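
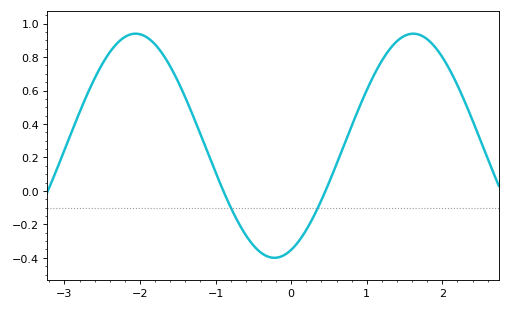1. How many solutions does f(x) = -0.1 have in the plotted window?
2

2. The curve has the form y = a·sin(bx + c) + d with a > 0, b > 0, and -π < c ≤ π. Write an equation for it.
y = 0.67sin(1.7x - 1.2) + 0.27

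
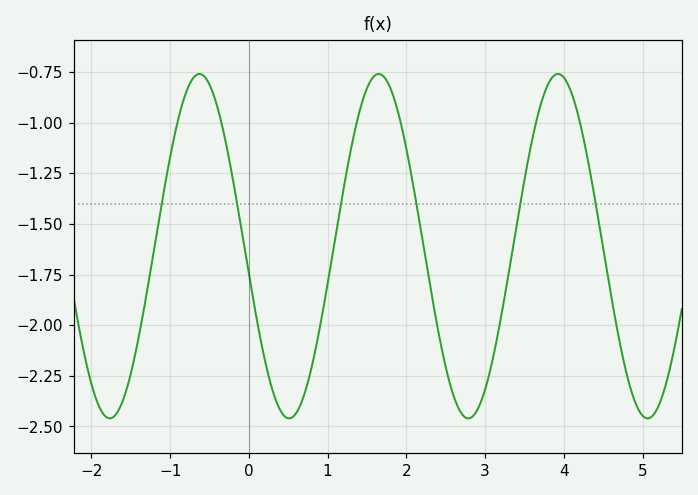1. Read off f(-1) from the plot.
-1.18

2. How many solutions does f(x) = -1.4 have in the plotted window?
6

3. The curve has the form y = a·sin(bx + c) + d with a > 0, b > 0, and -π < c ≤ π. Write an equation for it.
y = 0.85sin(2.8x - 3) - 1.61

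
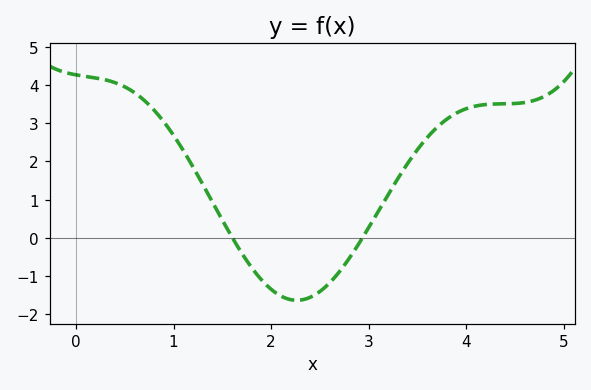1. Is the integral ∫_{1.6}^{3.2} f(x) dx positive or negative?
negative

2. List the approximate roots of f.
1.6, 2.94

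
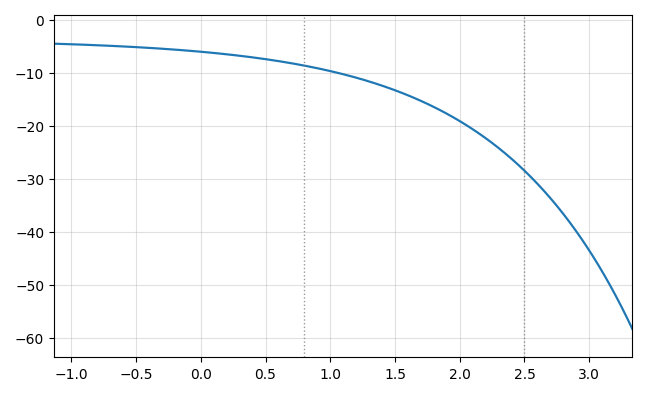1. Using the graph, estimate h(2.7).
-34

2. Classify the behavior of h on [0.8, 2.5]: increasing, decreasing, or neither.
decreasing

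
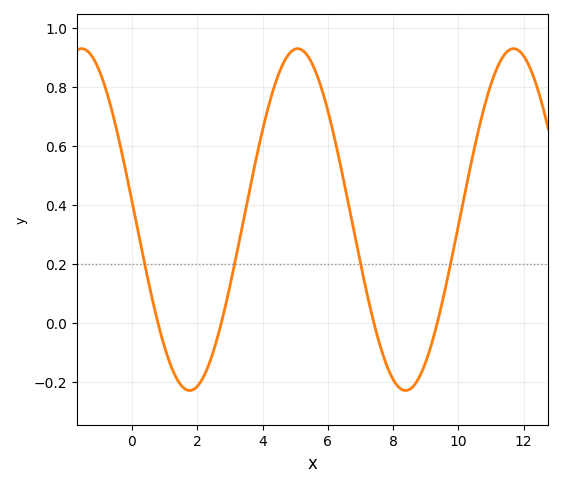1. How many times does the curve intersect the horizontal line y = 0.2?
4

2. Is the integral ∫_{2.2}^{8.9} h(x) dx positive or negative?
positive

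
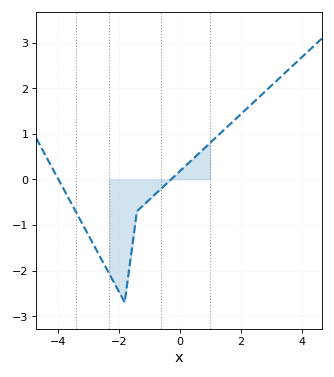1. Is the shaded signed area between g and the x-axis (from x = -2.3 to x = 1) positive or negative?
negative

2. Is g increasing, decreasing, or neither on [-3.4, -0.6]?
neither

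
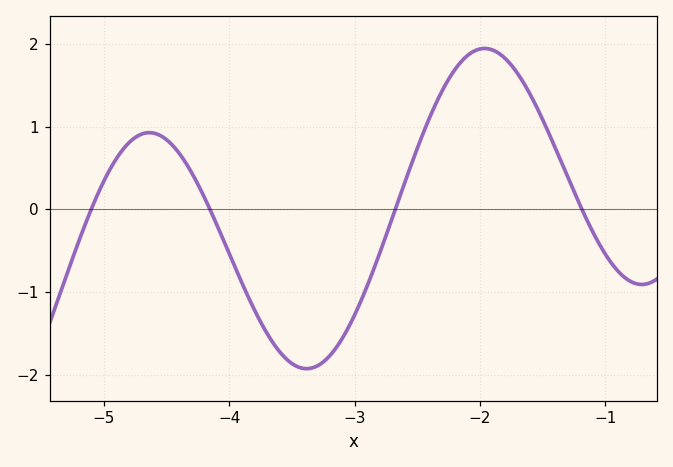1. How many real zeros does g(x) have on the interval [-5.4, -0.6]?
4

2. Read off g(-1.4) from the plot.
0.741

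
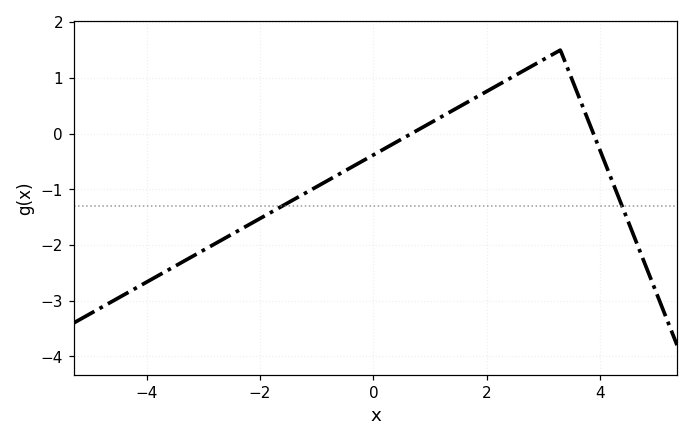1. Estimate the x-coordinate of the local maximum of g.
3.3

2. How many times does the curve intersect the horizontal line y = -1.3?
2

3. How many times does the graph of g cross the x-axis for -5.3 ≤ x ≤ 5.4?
2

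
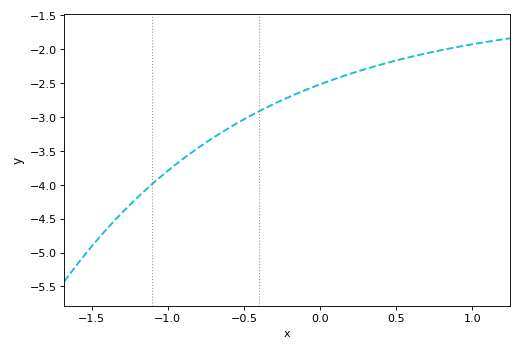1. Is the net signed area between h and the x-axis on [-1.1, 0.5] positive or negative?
negative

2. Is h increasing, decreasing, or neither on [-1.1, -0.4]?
increasing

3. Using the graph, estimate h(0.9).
-1.97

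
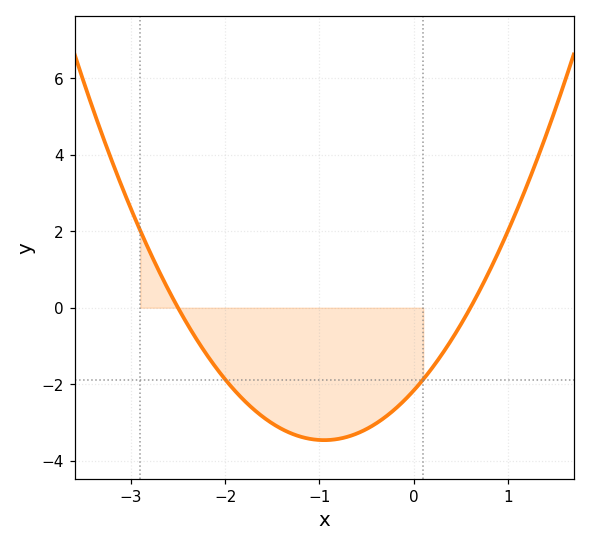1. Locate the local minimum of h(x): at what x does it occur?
-1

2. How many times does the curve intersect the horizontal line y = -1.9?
2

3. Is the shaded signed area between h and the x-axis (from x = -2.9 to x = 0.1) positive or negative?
negative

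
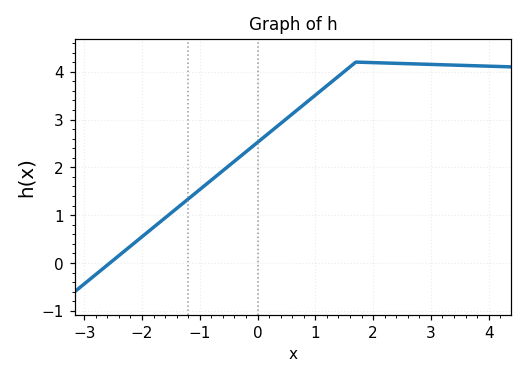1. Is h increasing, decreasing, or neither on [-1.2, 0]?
increasing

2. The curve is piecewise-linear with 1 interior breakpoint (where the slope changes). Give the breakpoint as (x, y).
(1.7, 4.2)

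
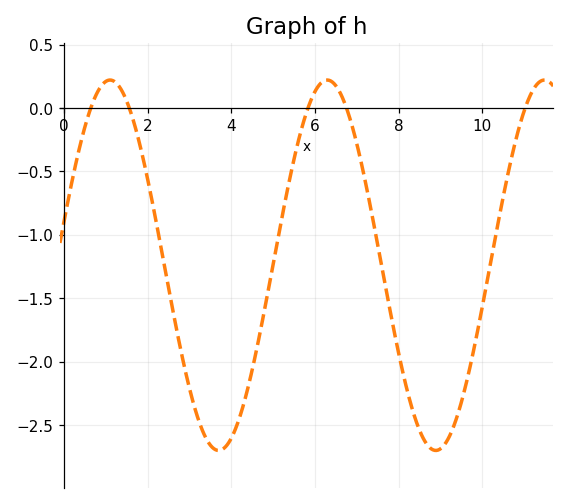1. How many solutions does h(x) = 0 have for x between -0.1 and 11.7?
5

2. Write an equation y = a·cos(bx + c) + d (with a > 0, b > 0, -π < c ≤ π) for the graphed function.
y = 1.46cos(1.21x - 1.33) - 1.24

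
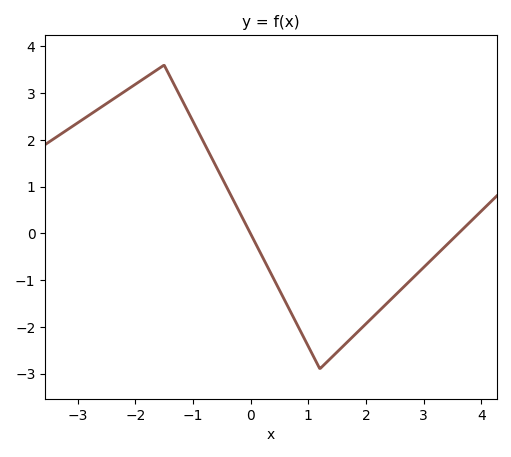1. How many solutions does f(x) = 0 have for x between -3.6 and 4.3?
2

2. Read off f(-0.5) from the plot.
1.19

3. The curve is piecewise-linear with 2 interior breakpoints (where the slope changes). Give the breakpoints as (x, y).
(-1.5, 3.6); (1.2, -2.9)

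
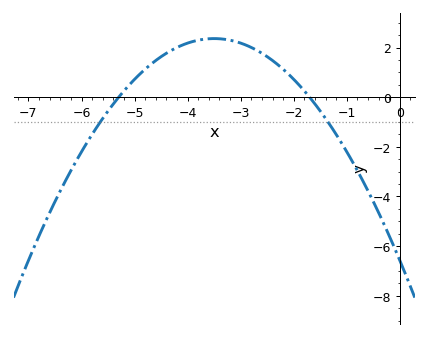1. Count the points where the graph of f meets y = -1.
2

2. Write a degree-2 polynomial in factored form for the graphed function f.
y = -0.73(x + 5.3)(x + 1.7)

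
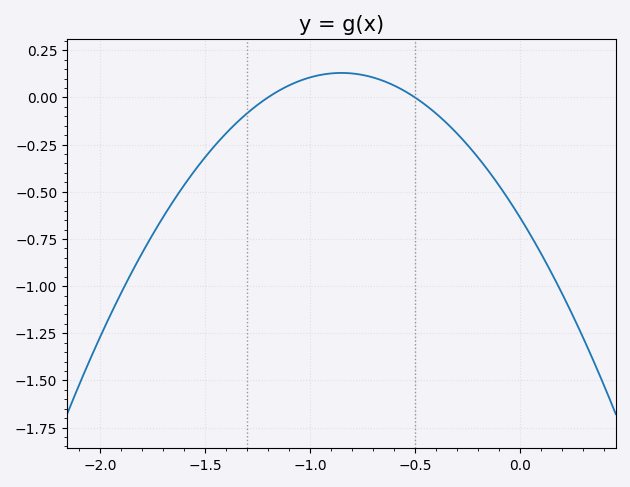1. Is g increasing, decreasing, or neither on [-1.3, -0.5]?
neither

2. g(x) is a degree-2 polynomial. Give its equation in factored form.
y = -1.06(x + 1.2)(x + 0.5)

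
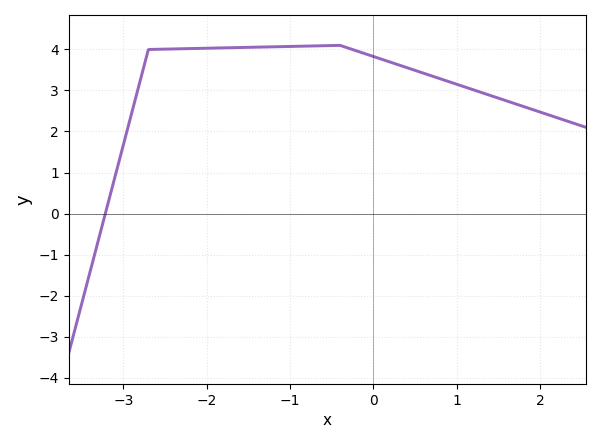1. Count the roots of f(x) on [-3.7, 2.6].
1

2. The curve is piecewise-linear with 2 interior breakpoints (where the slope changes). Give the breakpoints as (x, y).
(-2.7, 4); (-0.4, 4.1)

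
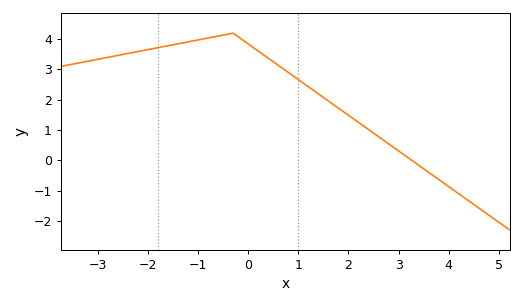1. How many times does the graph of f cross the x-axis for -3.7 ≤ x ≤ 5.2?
1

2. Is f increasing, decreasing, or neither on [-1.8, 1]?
neither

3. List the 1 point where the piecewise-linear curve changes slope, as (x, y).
(-0.3, 4.2)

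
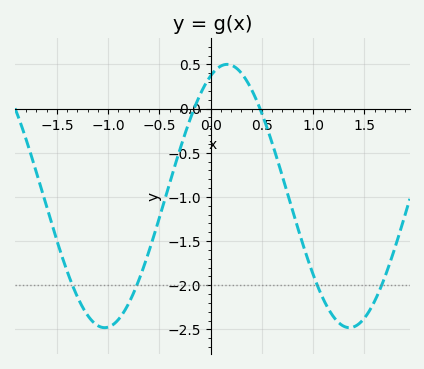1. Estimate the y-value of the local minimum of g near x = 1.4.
-2.5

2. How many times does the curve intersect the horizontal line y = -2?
4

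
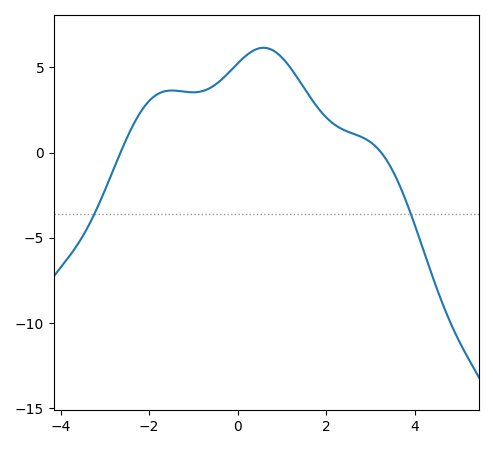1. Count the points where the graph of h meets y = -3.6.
2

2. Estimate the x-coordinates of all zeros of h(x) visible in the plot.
-2.65, 3.24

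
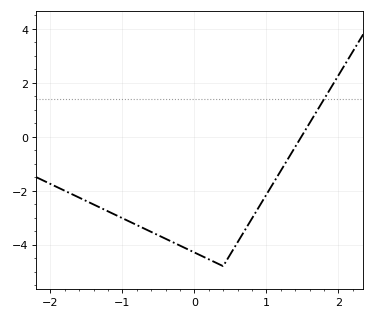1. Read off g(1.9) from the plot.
1.83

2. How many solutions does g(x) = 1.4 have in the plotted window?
1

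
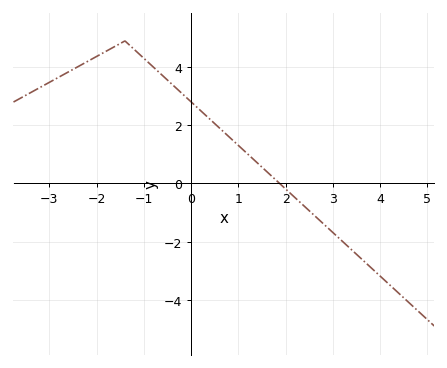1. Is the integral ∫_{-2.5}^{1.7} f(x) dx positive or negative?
positive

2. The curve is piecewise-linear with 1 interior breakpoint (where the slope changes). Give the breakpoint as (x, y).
(-1.4, 4.9)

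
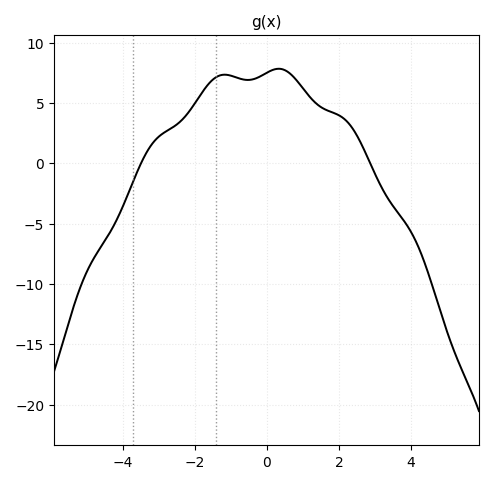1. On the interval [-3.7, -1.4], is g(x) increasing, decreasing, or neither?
increasing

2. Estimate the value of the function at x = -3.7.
-1.47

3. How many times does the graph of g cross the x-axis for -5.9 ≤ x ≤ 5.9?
2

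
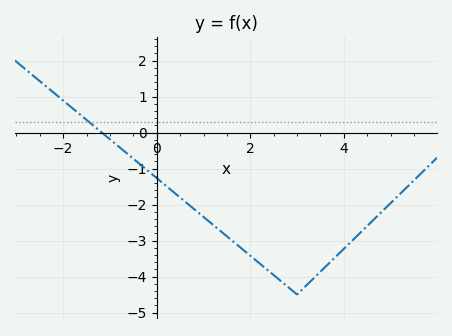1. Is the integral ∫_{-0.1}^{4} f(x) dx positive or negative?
negative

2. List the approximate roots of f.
-1.17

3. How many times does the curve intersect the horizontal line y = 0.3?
1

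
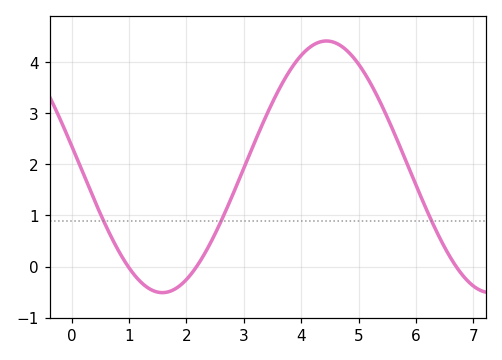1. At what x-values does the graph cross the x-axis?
0.987, 2.18, 6.7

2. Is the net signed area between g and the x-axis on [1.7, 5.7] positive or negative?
positive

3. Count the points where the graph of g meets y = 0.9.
3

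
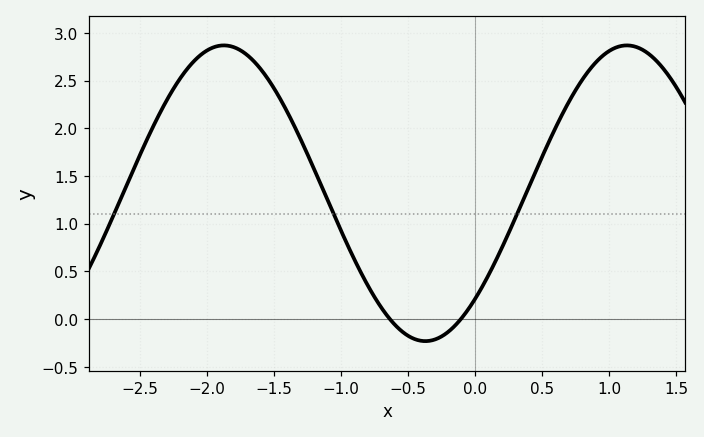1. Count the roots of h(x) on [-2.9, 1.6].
2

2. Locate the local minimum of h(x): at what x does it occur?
-0.373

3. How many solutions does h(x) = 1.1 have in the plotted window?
3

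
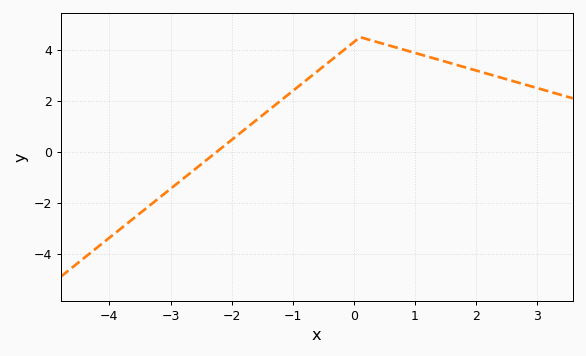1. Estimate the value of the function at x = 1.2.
3.8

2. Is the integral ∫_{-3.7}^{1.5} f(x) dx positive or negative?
positive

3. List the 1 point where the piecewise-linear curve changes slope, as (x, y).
(0.1, 4.5)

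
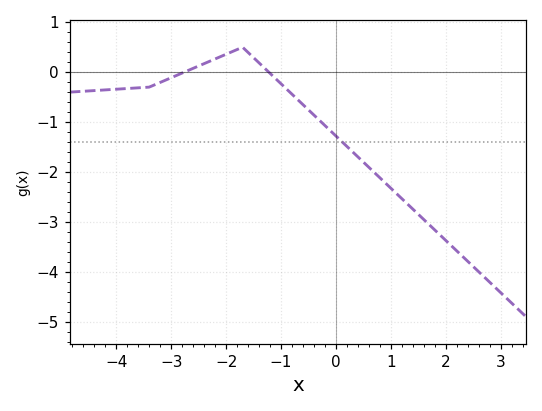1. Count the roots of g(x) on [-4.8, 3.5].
2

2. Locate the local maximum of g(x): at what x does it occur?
-1.8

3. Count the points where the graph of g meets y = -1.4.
1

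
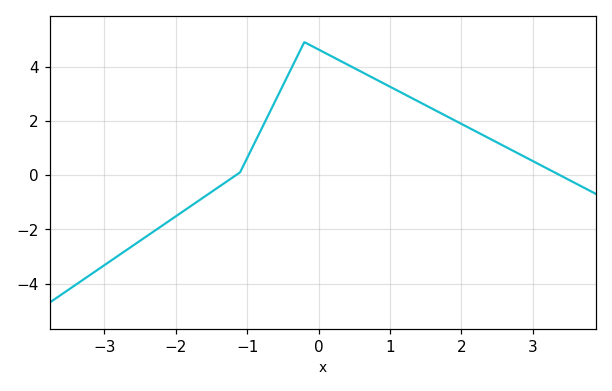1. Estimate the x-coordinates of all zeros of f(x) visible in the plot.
-1.16, 3.38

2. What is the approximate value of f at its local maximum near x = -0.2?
4.9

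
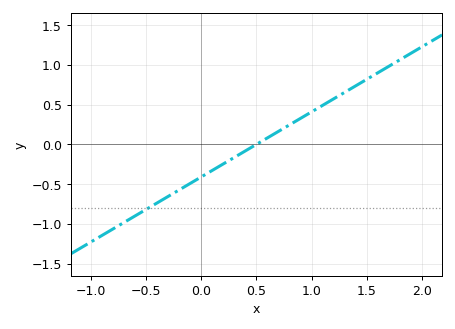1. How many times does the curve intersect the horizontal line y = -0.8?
1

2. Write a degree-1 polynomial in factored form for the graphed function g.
y = 0.82(x - 0.5)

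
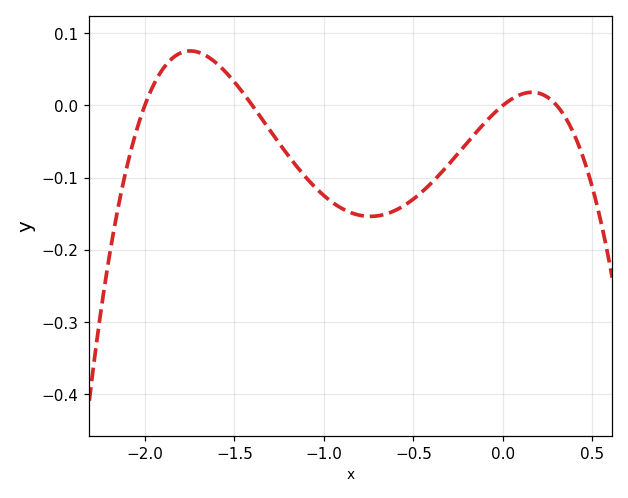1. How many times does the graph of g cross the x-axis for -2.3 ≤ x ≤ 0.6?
4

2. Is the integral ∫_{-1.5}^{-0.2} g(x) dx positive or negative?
negative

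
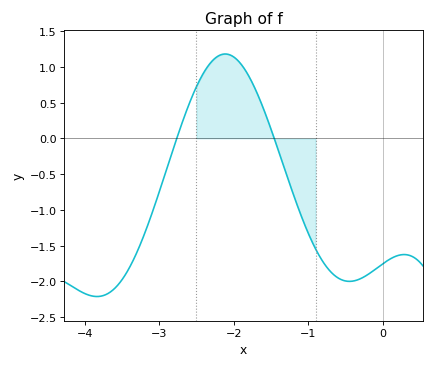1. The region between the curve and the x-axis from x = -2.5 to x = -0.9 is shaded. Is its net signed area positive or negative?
positive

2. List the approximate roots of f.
-2.76, -1.45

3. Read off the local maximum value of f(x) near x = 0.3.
-1.62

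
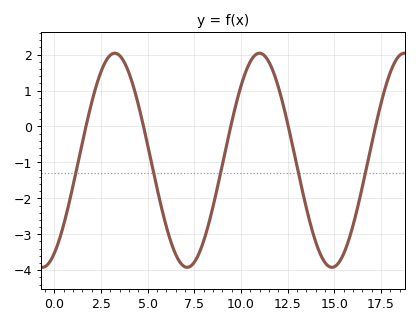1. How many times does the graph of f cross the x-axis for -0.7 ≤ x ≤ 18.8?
5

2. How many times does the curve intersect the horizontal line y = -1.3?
5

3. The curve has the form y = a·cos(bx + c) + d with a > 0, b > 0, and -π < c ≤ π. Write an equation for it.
y = 2.98cos(0.81x - 2.62) - 0.94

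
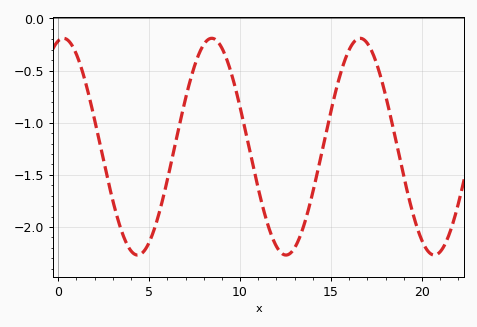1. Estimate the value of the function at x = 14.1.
-1.59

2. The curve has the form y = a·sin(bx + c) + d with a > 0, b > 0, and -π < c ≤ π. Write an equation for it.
y = 1.04sin(0.77x + 1.35) - 1.23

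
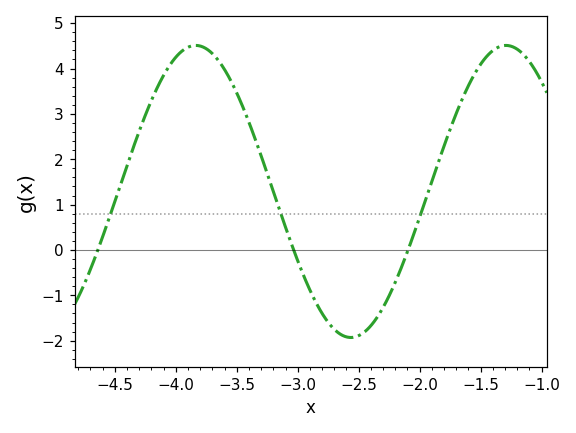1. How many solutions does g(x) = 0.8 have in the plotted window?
3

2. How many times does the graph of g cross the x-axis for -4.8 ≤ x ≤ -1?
3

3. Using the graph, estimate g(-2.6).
-1.9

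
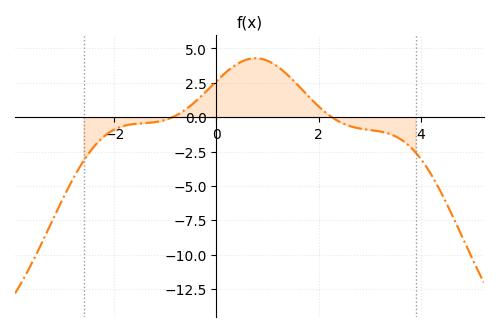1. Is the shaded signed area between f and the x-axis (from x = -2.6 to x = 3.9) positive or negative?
positive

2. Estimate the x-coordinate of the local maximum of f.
0.8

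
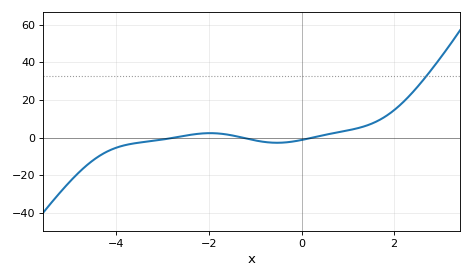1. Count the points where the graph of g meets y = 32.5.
1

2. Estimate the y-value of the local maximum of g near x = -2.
2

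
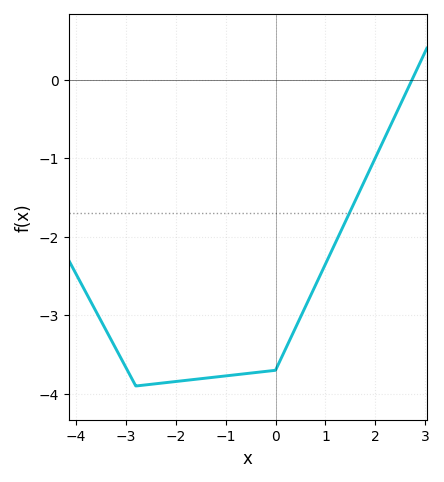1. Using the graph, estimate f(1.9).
-1.13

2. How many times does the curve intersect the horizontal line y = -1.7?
1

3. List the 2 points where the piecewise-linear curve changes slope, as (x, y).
(-2.8, -3.9); (0, -3.7)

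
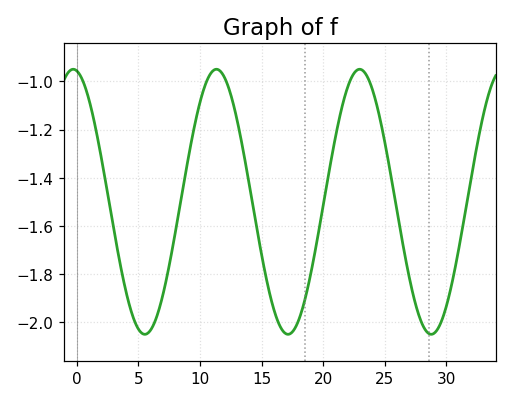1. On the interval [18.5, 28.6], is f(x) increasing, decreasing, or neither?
neither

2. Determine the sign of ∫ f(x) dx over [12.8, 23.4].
negative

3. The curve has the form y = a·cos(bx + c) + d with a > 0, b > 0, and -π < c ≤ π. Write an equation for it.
y = 0.55cos(0.54x + 0.16) - 1.5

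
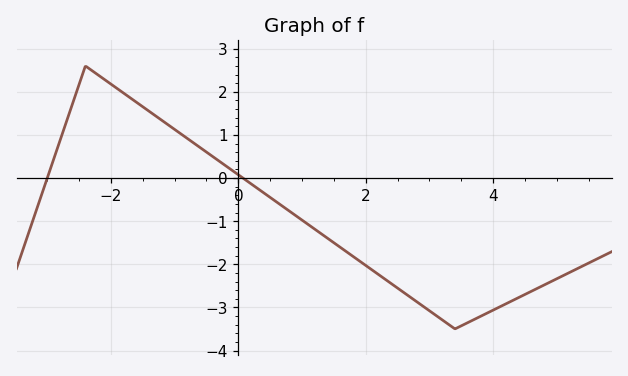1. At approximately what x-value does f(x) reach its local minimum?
3.4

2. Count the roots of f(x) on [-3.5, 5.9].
2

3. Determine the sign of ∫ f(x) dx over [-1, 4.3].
negative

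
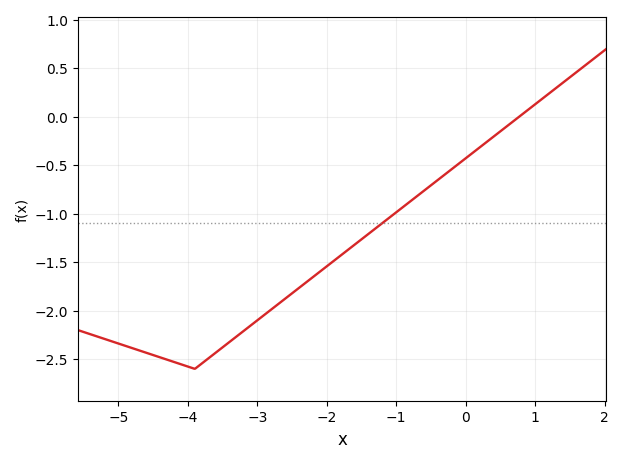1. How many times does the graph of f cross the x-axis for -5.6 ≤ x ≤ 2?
1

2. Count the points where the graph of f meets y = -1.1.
1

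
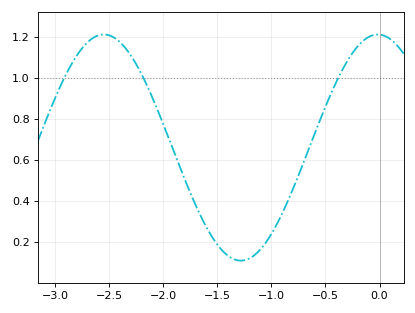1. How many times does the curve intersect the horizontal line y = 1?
3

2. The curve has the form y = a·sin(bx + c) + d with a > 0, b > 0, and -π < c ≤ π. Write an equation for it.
y = 0.55sin(2.48x + 1.61) + 0.66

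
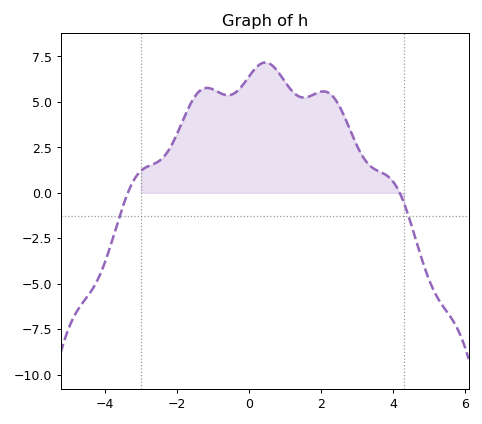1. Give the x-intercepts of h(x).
-3.36, 4.18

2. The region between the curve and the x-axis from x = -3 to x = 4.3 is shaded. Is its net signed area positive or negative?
positive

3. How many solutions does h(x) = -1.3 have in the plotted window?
2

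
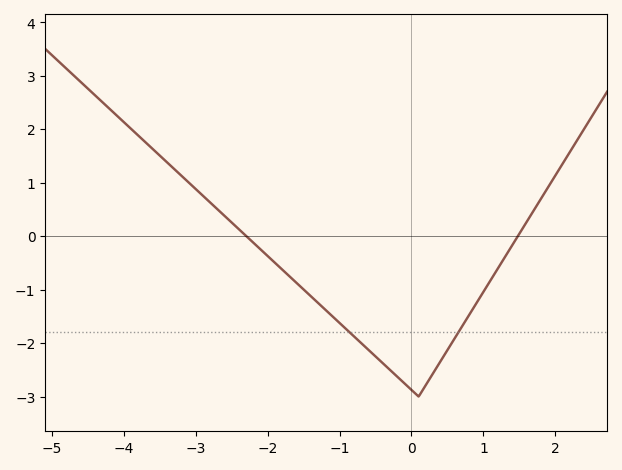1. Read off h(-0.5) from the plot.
-2.2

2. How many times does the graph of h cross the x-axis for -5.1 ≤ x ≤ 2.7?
2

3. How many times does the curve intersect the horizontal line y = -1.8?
2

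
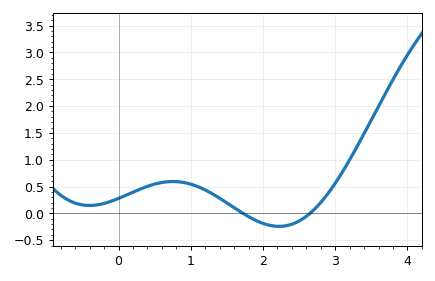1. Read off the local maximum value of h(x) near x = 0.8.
0.593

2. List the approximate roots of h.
1.72, 2.65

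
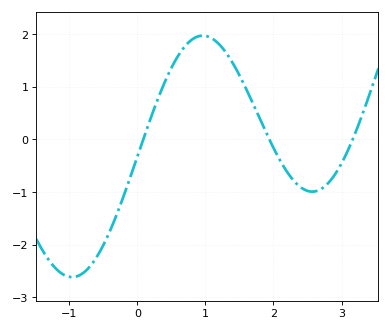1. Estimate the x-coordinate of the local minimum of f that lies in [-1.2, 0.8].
-0.961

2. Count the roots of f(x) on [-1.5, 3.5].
3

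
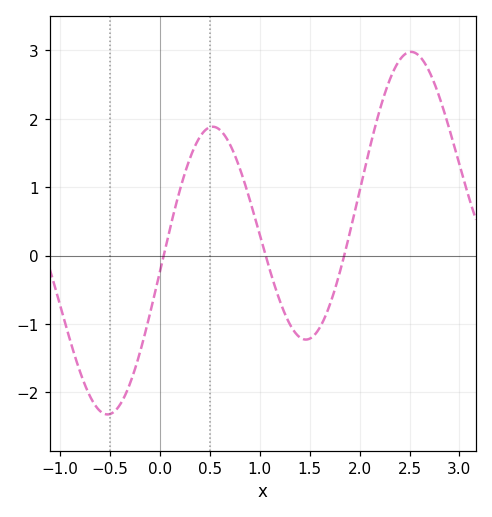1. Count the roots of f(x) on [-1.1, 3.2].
3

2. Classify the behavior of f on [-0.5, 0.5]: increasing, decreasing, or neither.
increasing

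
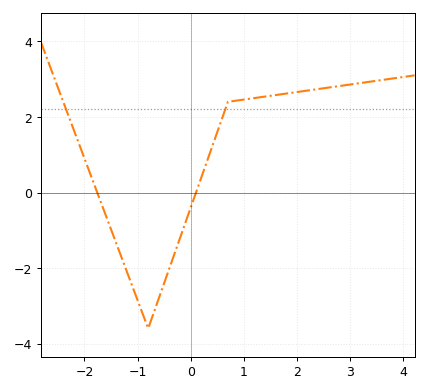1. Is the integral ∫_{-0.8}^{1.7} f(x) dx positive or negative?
positive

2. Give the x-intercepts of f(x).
-1.8, 0.1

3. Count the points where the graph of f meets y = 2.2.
2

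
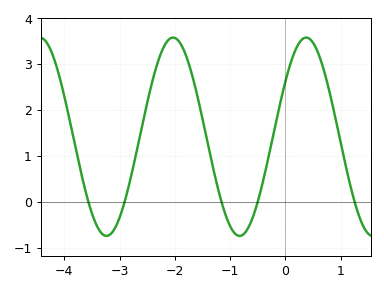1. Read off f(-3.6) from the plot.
0.2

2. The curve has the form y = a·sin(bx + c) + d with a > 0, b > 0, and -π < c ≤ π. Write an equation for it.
y = 2.16sin(2.6x + 0.59) + 1.42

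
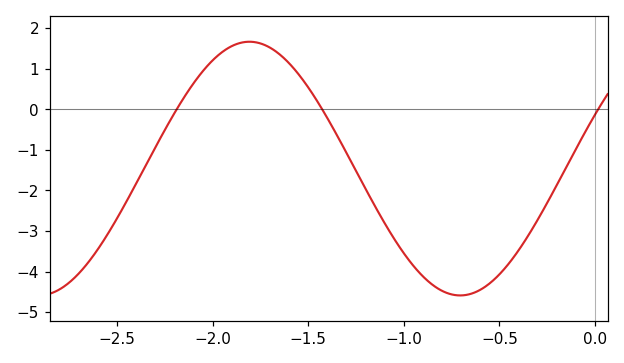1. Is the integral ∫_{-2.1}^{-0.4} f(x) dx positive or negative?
negative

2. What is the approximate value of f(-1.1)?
-2.8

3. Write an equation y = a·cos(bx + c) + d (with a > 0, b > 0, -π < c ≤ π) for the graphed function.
y = 3.13cos(2.9x - 1.1) - 1.46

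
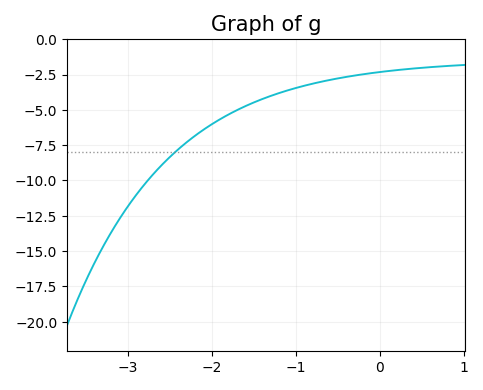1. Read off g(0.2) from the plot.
-2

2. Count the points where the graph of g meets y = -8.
1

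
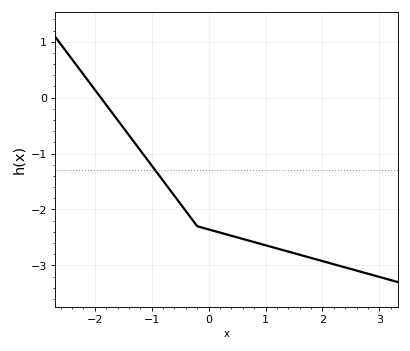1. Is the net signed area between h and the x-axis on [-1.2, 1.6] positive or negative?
negative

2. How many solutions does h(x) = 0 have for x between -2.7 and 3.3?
1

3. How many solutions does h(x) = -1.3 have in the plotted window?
1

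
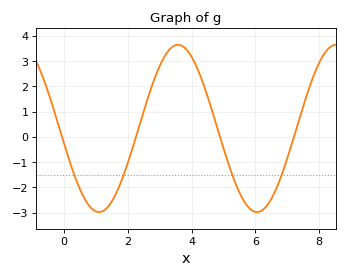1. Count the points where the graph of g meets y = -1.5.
4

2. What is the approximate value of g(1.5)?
-2.6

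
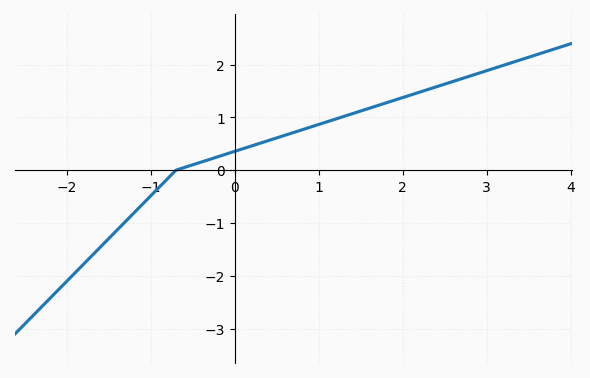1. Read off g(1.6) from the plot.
1.2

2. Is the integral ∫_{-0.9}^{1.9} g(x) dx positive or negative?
positive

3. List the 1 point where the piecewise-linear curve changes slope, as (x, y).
(-0.7, 0)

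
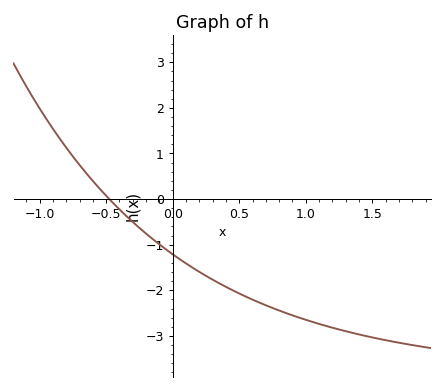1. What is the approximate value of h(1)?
-2.65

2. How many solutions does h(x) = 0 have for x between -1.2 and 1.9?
1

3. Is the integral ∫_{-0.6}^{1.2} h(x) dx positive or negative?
negative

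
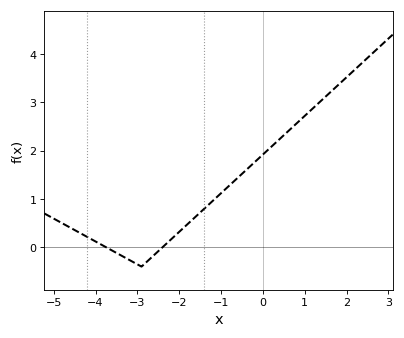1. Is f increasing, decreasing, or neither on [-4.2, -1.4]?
neither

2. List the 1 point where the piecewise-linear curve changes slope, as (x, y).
(-2.9, -0.4)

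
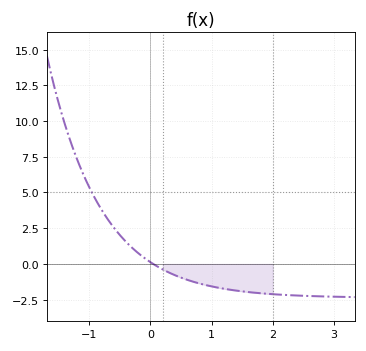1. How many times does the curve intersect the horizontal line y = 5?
1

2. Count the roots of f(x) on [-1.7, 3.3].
1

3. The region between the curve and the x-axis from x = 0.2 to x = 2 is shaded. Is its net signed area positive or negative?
negative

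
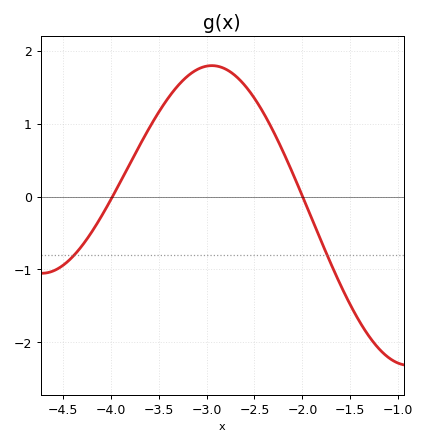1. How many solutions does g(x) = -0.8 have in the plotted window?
2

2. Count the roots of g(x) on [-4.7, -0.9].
2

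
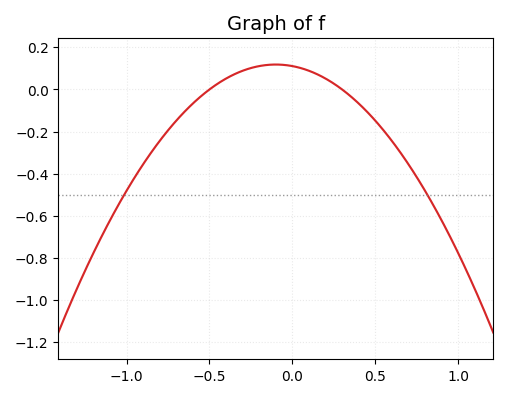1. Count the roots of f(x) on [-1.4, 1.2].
2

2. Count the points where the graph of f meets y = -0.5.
2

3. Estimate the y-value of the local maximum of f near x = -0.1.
0.118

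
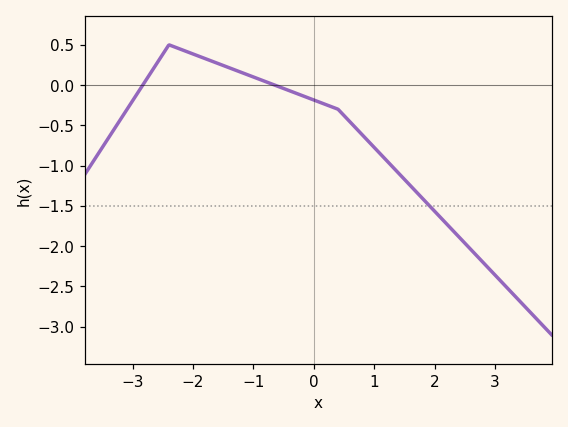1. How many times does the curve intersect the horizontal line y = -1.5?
1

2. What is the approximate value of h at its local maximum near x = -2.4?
0.5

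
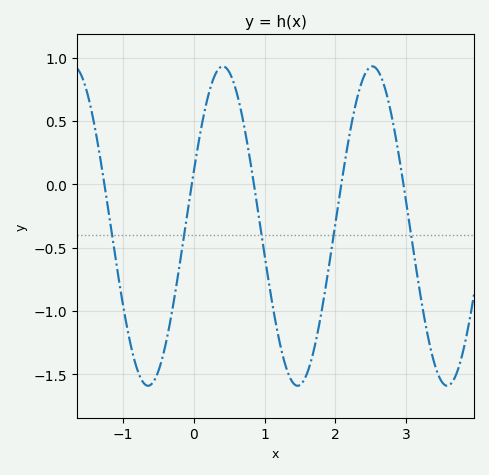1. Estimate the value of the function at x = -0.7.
-1.57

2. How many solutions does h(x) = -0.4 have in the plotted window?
5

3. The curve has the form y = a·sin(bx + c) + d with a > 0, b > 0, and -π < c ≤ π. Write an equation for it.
y = 1.26sin(2.98x + 0.342) - 0.33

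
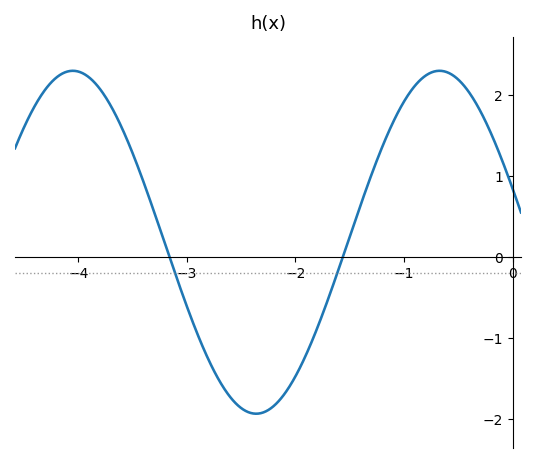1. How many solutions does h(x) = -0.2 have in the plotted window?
2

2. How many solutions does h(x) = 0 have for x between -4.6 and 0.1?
2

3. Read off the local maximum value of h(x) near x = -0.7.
2.3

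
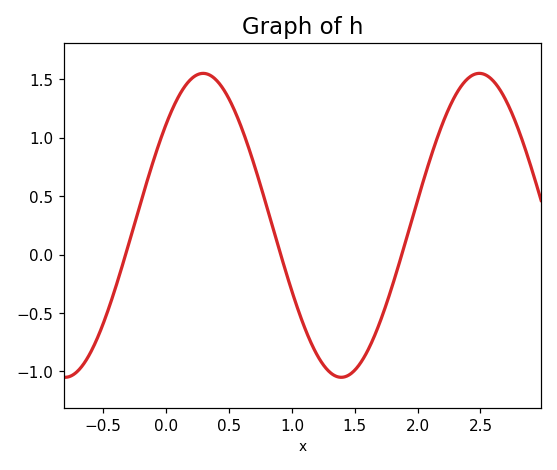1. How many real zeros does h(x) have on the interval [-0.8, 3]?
3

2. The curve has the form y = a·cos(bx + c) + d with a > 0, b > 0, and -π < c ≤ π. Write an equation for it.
y = 1.3cos(2.9x - 0.84) + 0.25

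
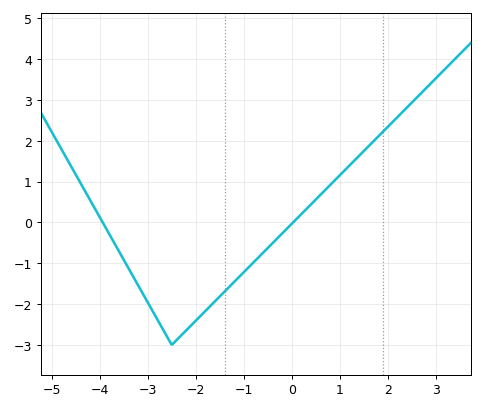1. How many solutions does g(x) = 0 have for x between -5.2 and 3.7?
2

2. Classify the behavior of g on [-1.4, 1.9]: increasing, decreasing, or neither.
increasing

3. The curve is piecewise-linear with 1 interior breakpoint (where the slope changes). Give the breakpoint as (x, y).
(-2.5, -3)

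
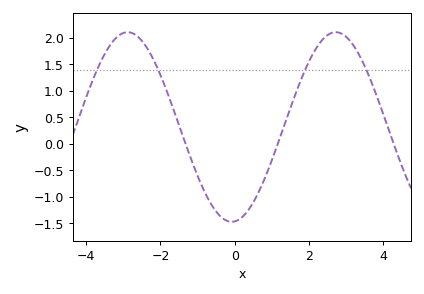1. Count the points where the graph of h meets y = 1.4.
4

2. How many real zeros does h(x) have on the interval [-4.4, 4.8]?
3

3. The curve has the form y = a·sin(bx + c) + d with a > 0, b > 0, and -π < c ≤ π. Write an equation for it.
y = 1.79sin(1.12x - 1.48) + 0.32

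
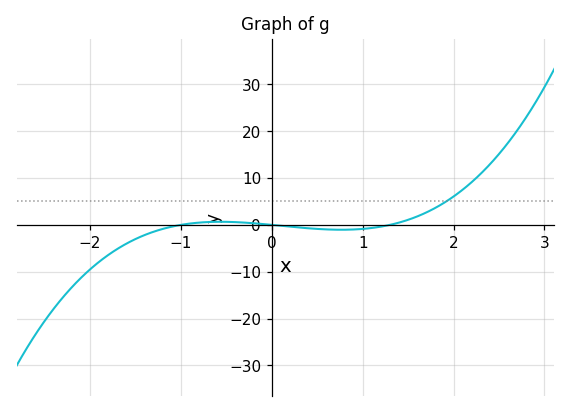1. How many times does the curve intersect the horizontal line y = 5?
1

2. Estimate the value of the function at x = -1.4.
-2.18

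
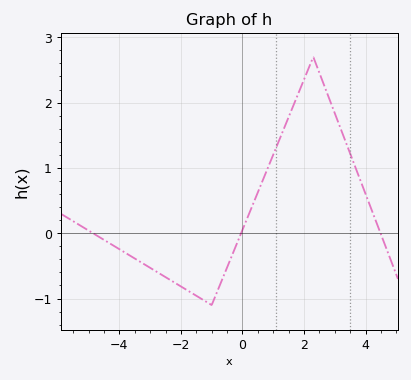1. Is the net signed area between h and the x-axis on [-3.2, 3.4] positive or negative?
positive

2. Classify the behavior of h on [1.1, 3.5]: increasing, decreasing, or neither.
neither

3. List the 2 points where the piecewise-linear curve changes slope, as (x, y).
(-1, -1.1); (2.3, 2.7)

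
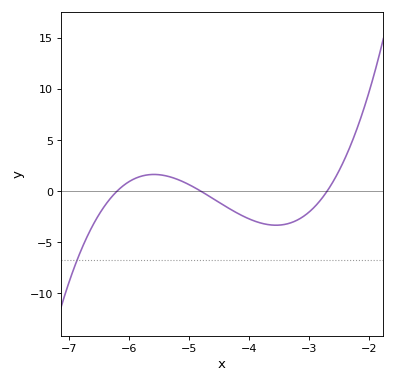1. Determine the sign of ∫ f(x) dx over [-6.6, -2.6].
negative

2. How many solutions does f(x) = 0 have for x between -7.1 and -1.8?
3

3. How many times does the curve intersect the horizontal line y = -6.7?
1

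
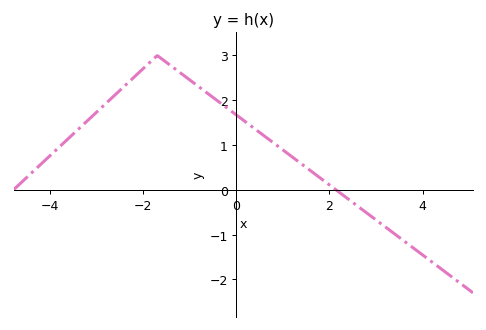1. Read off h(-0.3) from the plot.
1.9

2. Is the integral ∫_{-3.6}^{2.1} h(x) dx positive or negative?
positive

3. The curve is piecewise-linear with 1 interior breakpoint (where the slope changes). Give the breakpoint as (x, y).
(-1.7, 3)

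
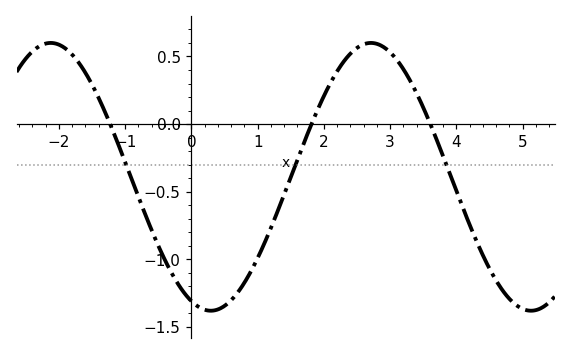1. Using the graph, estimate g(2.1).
0.305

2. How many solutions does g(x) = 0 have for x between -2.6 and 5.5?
3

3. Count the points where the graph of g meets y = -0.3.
3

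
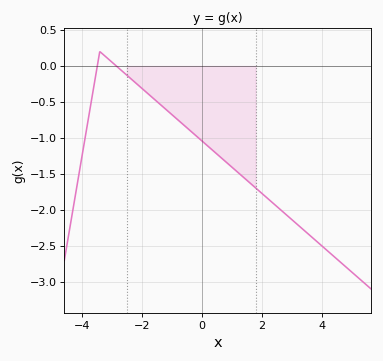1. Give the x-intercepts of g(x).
-3.48, -2.85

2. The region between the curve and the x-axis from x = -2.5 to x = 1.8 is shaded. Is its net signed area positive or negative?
negative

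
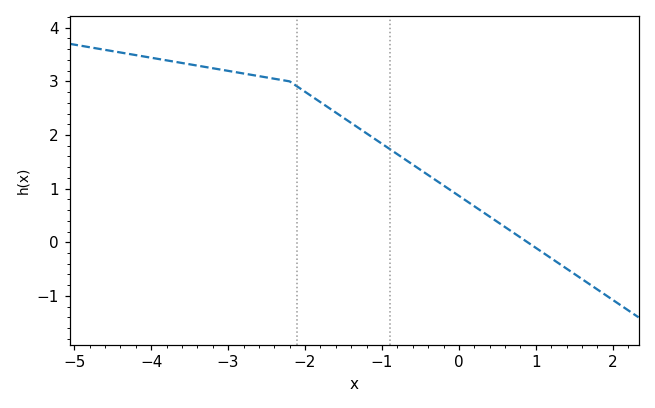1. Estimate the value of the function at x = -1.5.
2.32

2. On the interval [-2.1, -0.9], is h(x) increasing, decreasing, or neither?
decreasing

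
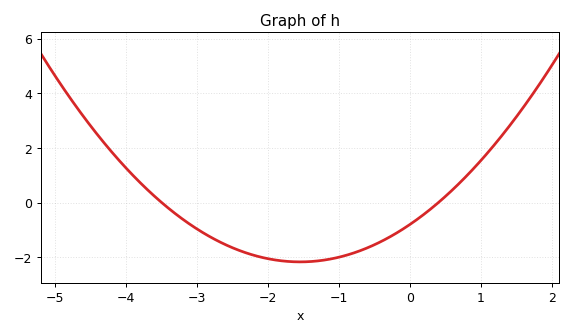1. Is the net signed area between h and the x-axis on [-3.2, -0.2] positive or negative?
negative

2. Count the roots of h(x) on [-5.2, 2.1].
2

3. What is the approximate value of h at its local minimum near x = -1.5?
-2.2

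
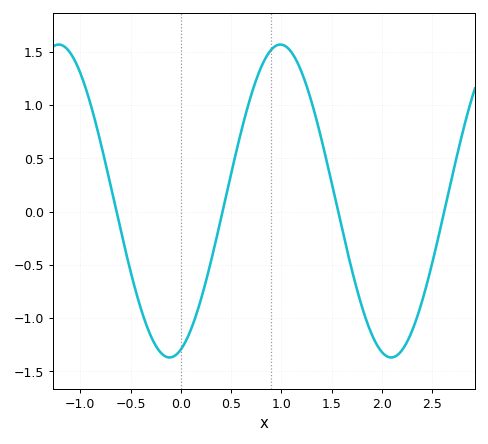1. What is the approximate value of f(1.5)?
0.25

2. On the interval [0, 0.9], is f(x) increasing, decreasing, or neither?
increasing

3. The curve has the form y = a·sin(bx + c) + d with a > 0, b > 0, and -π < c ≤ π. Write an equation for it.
y = 1.47sin(2.9x - 1.3) + 0.1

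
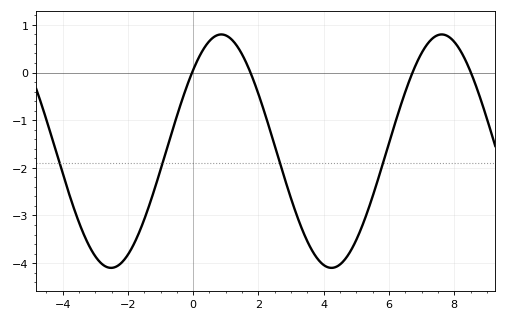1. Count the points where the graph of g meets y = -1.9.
4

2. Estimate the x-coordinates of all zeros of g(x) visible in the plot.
-0.033, 1.76, 6.72, 8.51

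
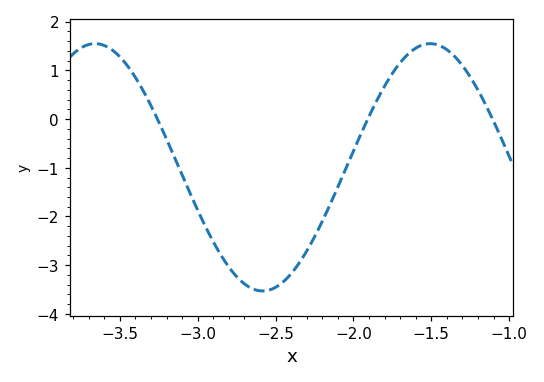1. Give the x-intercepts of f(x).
-3.25, -1.9, -1.1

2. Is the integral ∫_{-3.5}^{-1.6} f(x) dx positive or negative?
negative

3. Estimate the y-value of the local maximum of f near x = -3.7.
1.5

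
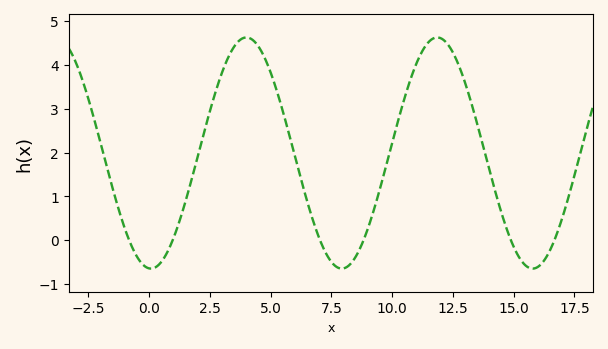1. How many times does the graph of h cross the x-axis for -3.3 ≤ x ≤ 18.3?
6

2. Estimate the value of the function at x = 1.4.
0.7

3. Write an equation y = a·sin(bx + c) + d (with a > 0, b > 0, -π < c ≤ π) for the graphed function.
y = 2.64sin(0.8x - 1.6) + 1.99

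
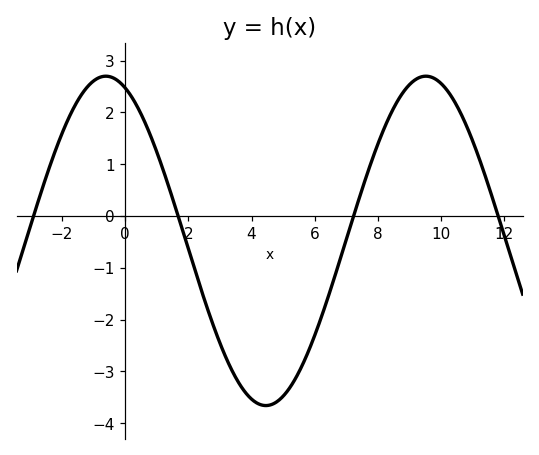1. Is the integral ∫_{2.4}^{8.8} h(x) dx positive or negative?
negative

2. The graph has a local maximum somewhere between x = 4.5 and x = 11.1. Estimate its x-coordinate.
9.52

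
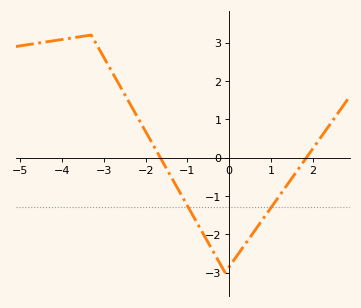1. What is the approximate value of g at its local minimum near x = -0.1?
-3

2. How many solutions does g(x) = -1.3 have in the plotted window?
2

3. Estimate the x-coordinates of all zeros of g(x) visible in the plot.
-1.6, 1.8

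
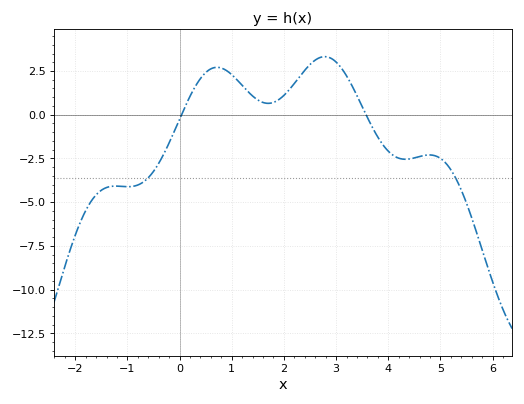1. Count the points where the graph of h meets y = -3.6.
2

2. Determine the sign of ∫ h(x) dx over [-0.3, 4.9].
positive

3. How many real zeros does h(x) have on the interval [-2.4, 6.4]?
2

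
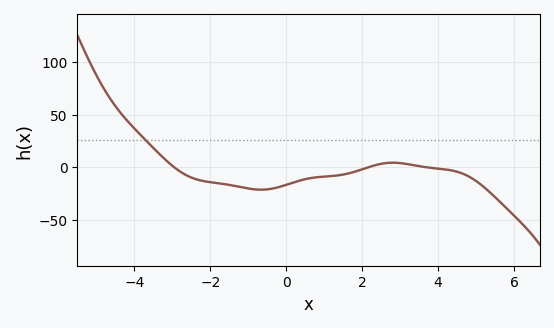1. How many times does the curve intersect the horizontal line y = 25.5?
1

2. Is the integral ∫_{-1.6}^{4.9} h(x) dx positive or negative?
negative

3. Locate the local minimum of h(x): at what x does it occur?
-0.665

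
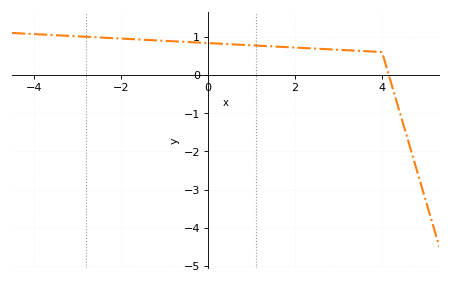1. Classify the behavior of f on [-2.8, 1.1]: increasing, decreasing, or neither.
decreasing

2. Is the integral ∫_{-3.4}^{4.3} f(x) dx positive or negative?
positive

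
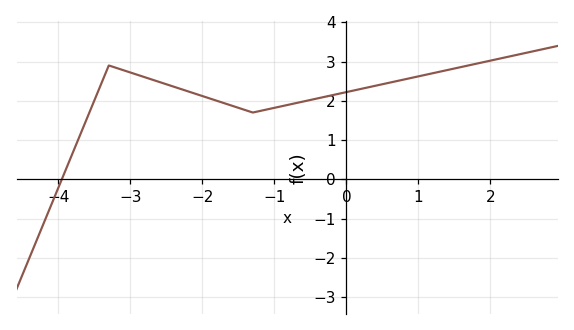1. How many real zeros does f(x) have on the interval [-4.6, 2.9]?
1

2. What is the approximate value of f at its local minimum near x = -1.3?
1.7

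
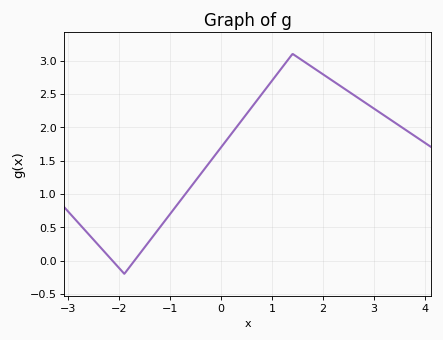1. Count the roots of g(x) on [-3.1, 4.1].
2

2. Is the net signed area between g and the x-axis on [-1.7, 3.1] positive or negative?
positive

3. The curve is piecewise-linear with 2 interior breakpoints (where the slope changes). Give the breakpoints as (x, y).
(-1.9, -0.2); (1.4, 3.1)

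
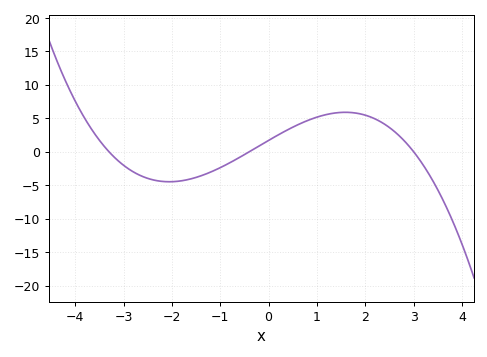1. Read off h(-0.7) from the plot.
-1.24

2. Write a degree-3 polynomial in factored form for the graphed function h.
y = -0.43(x + 3.3)(x + 0.4)(x - 3)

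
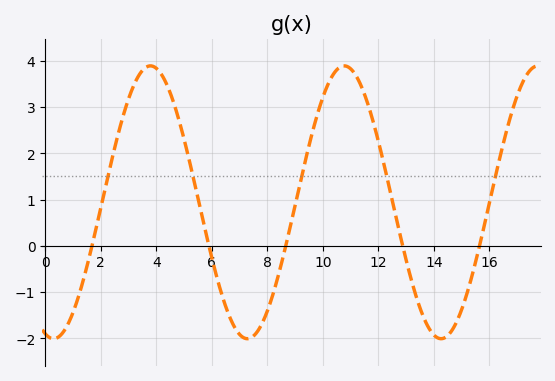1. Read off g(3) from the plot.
3.2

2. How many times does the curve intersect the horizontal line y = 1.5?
5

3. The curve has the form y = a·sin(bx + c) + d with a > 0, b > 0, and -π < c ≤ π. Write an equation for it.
y = 2.95sin(0.9x - 1.8) + 0.94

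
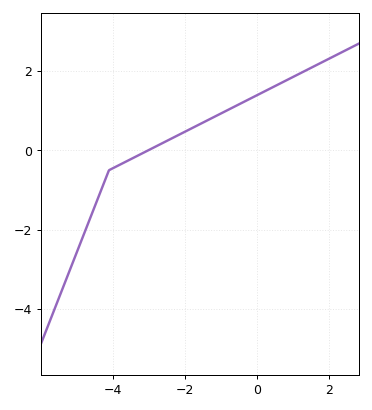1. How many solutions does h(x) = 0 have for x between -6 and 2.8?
1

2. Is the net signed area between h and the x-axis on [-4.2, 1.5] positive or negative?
positive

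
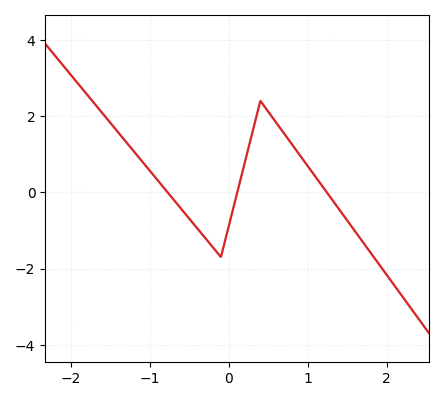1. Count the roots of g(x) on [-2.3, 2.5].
3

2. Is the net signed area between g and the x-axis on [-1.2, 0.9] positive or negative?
positive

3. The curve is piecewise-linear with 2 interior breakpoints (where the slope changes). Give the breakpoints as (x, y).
(-0.1, -1.7); (0.4, 2.4)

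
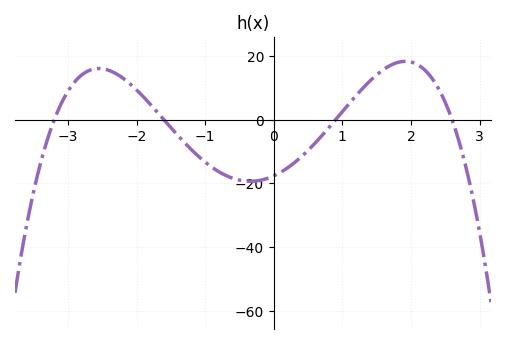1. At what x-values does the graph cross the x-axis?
-3.2, -1.6, 0.9, 2.6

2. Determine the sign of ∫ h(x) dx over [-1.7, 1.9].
negative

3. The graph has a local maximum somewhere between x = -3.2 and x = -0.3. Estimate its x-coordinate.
-2.55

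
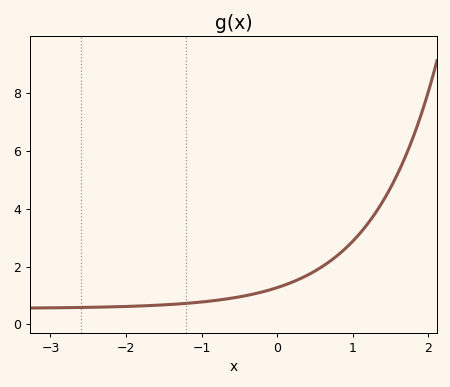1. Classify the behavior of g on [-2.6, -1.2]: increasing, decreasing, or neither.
increasing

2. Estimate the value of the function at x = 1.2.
3.48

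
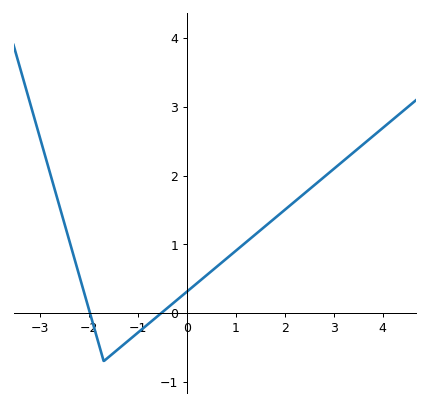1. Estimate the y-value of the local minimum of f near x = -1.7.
-0.7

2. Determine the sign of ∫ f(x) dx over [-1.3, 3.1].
positive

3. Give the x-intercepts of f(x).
-2, -0.6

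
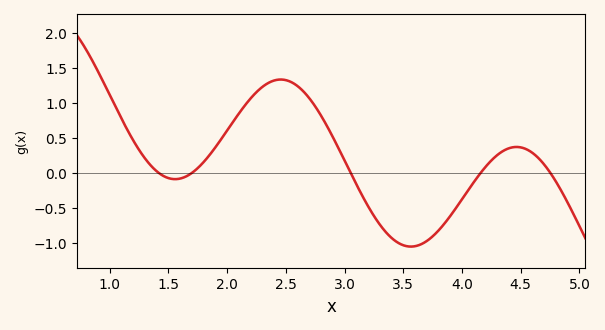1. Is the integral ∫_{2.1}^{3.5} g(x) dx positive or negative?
positive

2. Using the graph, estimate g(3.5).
-1.05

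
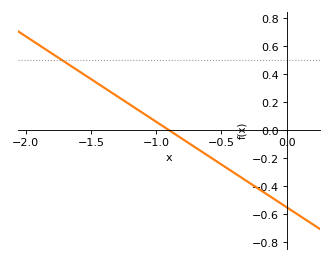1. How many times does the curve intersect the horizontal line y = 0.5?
1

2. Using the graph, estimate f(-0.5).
-0.24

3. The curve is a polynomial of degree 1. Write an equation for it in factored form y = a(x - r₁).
y = -0.61(x + 0.9)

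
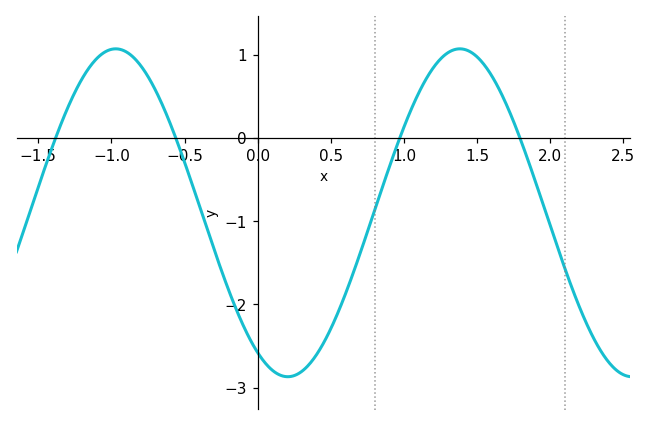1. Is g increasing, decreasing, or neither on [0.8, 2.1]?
neither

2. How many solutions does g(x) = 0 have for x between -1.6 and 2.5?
4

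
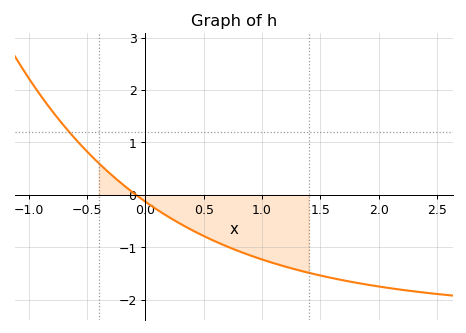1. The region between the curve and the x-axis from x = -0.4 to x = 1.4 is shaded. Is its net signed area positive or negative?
negative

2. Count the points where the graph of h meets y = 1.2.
1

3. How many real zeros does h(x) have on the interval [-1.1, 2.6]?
1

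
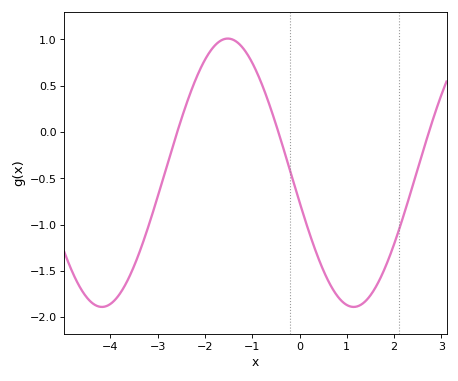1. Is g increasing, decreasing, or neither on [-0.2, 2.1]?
neither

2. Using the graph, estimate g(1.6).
-1.7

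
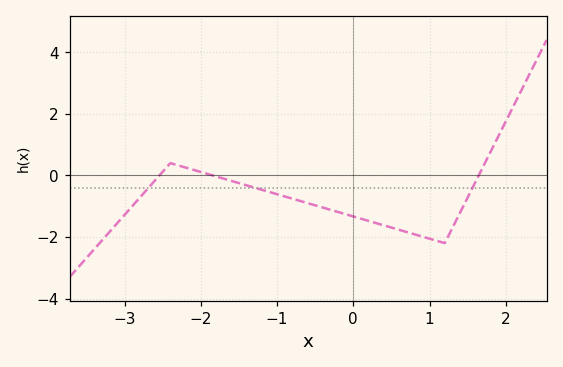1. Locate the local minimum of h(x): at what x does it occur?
1.2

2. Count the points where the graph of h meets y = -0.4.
3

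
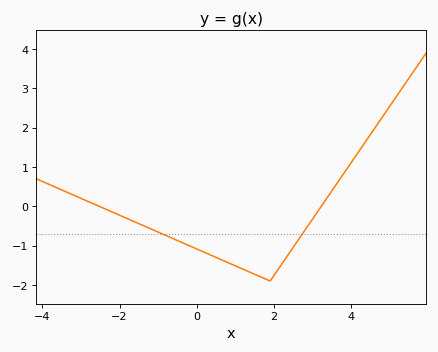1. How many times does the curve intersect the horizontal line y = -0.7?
2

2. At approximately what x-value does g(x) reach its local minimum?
1.8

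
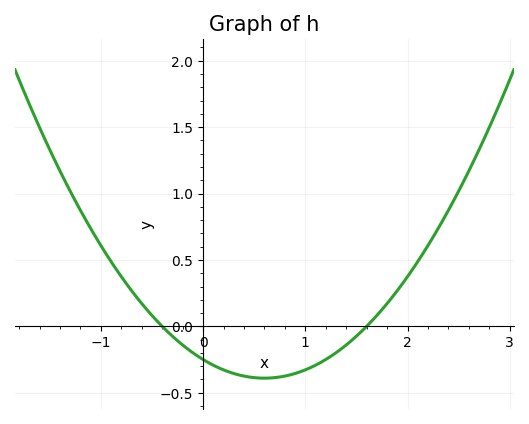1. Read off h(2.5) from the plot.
1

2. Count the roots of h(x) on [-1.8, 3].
2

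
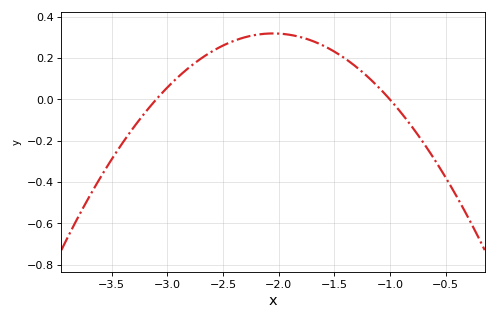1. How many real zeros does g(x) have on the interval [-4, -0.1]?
2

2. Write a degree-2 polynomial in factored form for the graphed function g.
y = -0.29(x + 3.1)(x + 1)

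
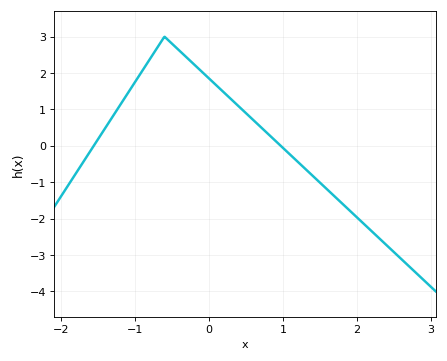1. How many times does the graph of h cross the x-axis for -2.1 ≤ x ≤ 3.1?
2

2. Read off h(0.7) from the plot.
0.518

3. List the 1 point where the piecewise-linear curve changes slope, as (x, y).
(-0.6, 3)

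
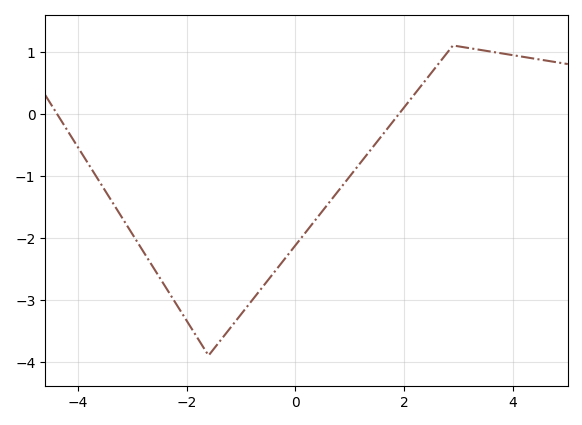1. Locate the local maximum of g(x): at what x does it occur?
2.9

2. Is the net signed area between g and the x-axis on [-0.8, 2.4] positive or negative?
negative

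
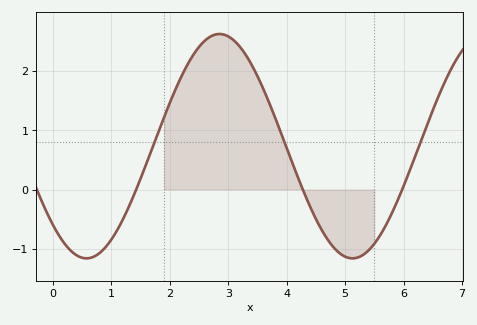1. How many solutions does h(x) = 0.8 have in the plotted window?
3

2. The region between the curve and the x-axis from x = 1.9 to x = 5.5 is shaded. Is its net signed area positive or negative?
positive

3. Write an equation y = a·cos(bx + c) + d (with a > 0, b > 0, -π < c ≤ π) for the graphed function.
y = 1.89cos(1.38x + 2.35) + 0.73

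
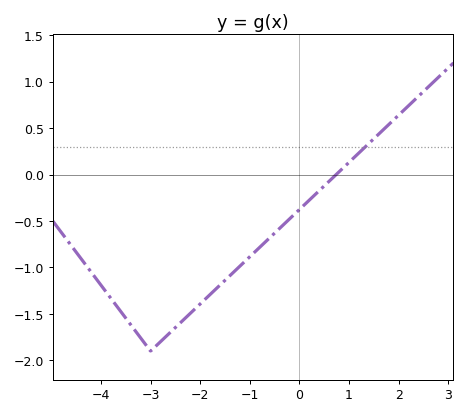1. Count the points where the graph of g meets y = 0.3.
1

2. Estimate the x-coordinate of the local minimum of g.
-3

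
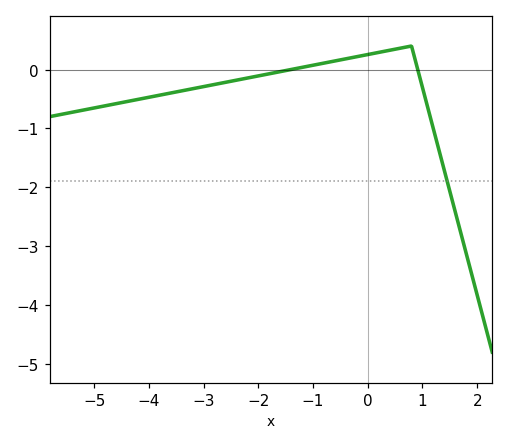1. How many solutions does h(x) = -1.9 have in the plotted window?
1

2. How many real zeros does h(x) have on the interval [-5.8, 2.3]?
2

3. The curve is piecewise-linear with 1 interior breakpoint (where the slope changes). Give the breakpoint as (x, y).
(0.8, 0.4)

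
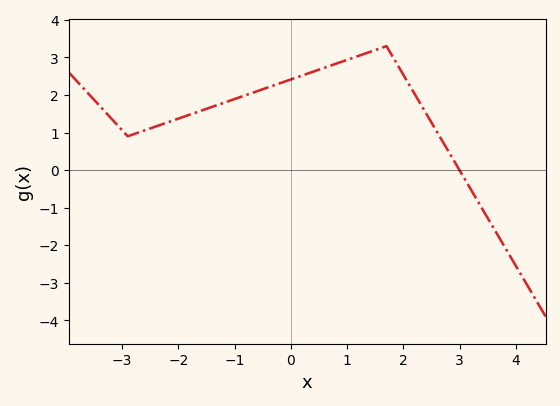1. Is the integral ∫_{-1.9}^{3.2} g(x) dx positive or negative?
positive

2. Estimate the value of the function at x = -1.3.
1.73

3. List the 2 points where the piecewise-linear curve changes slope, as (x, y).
(-2.9, 0.9); (1.7, 3.3)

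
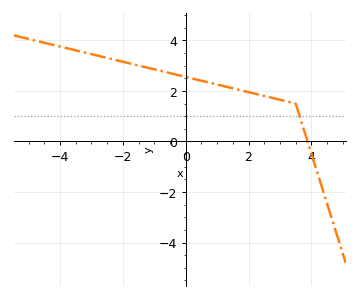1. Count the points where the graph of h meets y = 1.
1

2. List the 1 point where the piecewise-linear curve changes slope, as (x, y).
(3.5, 1.5)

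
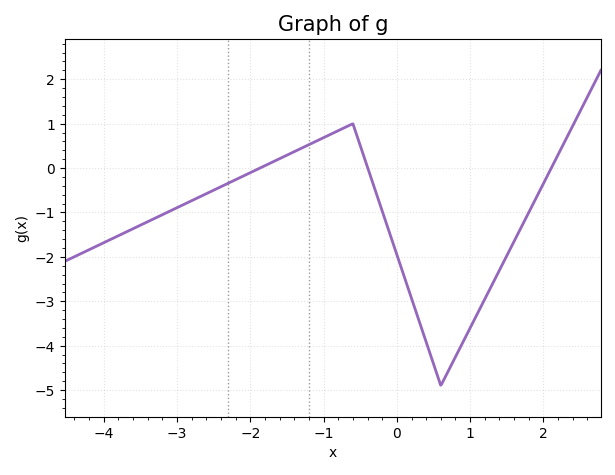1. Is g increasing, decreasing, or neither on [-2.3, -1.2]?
increasing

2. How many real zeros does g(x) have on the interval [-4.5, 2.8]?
3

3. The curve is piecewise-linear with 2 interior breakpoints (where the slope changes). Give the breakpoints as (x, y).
(-0.6, 1); (0.6, -4.9)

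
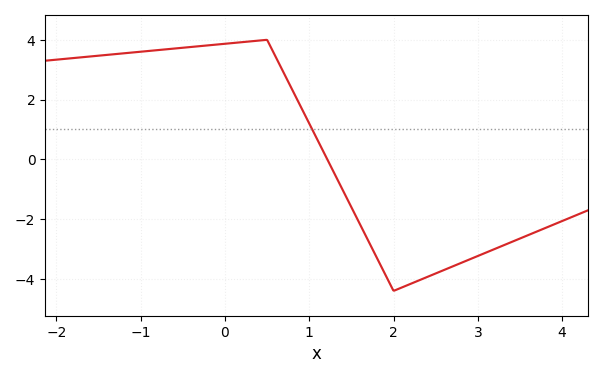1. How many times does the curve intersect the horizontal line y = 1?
1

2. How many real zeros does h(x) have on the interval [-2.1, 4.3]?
1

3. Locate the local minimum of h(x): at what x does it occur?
2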